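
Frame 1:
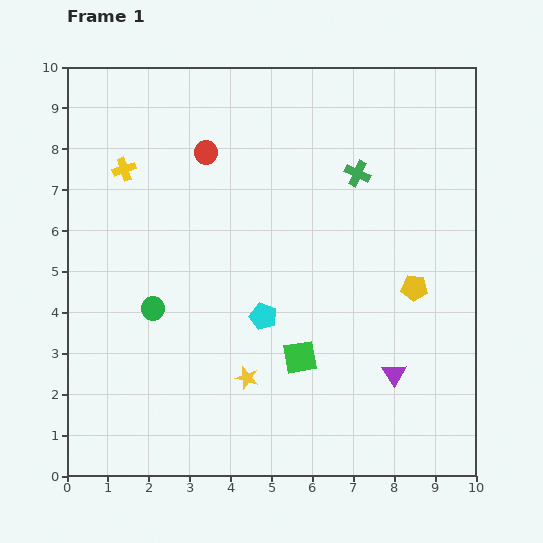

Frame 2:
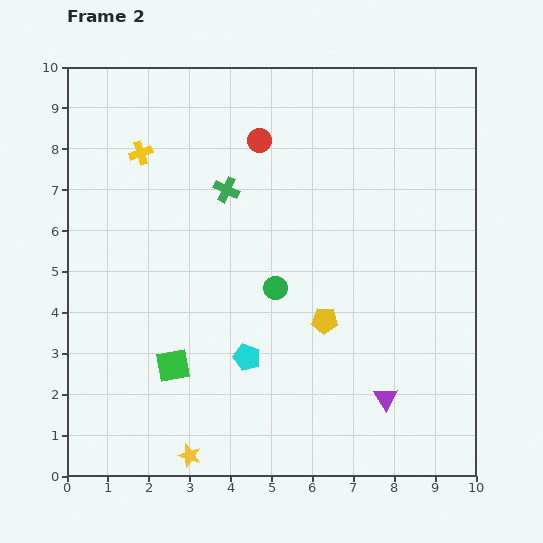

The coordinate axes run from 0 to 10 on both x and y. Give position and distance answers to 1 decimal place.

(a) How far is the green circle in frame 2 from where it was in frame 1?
3.0

The green circle moved from (2.1, 4.1) to (5.1, 4.6), a distance of √(3.0² + 0.5²) ≈ 3.0.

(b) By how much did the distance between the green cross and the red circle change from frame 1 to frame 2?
-2.3

Distance in frame 1: 3.7. Distance in frame 2: 1.4.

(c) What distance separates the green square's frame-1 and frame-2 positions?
3.1

The green square moved from (5.7, 2.9) to (2.6, 2.7), a distance of √(3.1² + 0.2²) ≈ 3.1.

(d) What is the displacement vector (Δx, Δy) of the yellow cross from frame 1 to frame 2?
(0.4, 0.4)

The yellow cross was at (1.4, 7.5) in frame 1 and (1.8, 7.9) in frame 2.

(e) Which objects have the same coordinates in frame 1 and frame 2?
none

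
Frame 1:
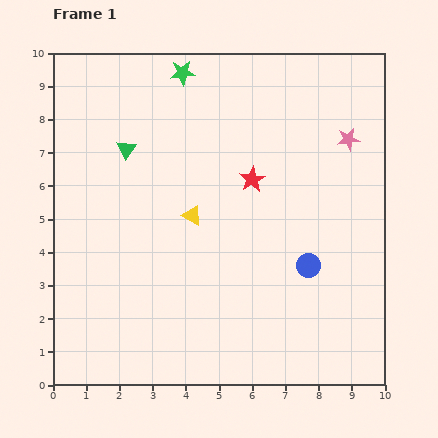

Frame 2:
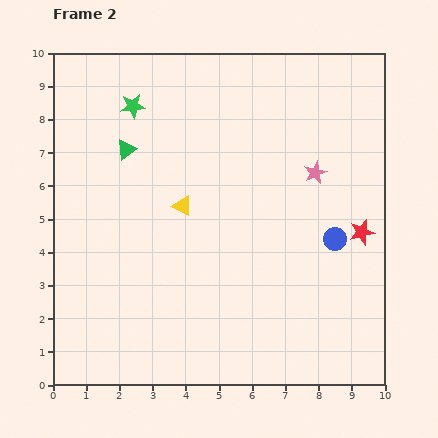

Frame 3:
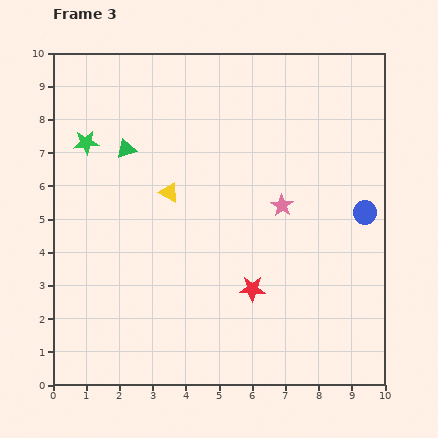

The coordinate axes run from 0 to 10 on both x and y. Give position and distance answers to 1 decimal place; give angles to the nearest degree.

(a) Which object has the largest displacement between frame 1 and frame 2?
the red star

(moved 3.7; next 1.8)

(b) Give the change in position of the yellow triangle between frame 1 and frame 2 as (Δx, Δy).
(-0.3, 0.3)

The yellow triangle was at (4.2, 5.1) in frame 1 and (3.9, 5.4) in frame 2.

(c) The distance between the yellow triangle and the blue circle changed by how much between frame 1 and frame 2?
+0.9

Distance in frame 1: 3.8. Distance in frame 2: 4.7.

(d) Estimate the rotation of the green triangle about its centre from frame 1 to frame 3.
38° clockwise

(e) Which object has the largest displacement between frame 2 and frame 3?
the red star

(moved 3.7; next 1.8)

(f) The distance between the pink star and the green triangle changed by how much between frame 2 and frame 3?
-0.7

Distance in frame 2: 5.7. Distance in frame 3: 5.0.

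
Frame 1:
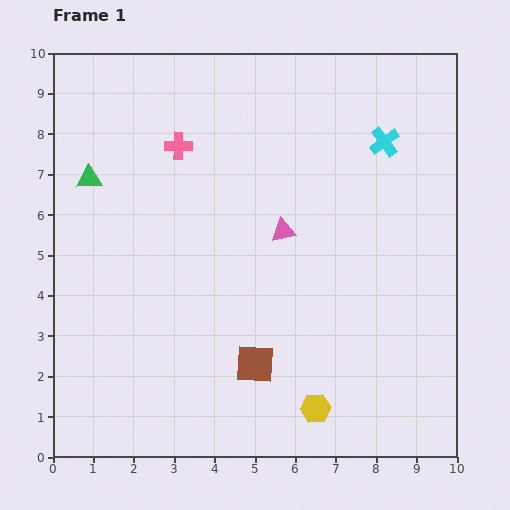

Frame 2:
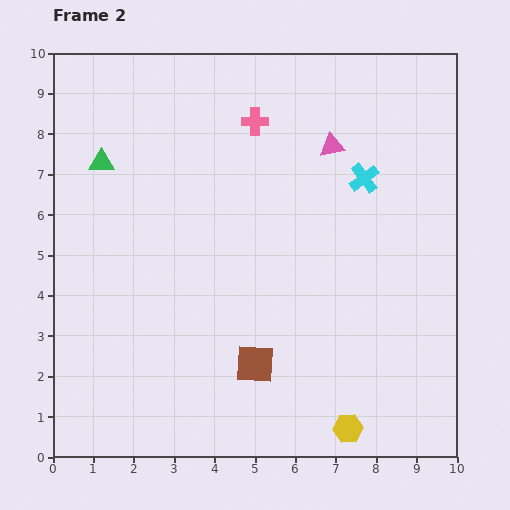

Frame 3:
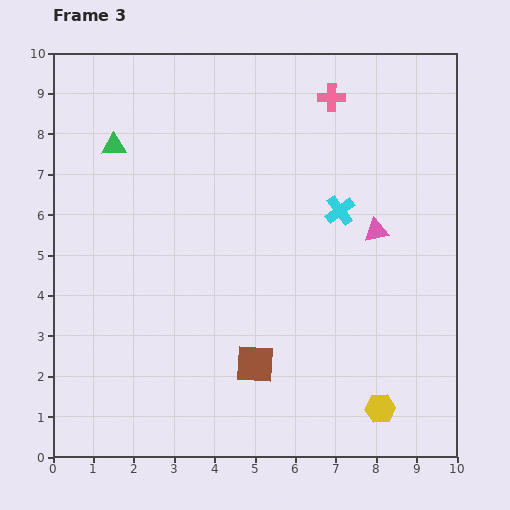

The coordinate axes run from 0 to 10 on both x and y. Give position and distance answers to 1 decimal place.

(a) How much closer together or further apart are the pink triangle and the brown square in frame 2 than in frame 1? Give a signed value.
+2.3

Distance in frame 1: 3.4. Distance in frame 2: 5.7.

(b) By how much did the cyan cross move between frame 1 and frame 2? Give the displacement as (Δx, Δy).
(-0.5, -0.9)

The cyan cross was at (8.2, 7.8) in frame 1 and (7.7, 6.9) in frame 2.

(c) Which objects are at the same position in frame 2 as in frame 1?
the brown square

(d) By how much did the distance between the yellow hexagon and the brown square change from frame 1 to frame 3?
+1.4

Distance in frame 1: 1.9. Distance in frame 3: 3.3.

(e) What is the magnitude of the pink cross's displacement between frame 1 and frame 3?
4.0

The pink cross moved from (3.1, 7.7) to (6.9, 8.9), a distance of √(3.8² + 1.2²) ≈ 4.0.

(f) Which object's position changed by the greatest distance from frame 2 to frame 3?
the pink triangle

(moved 2.4; next 2.0)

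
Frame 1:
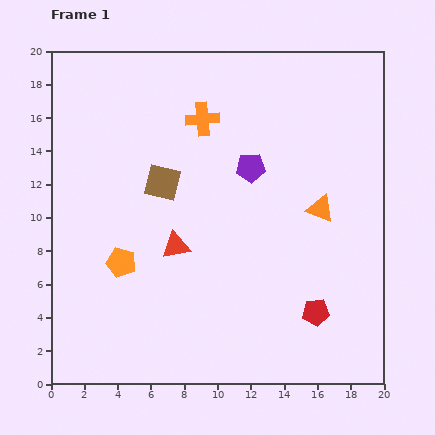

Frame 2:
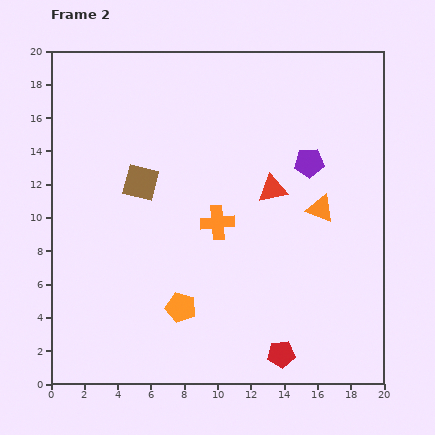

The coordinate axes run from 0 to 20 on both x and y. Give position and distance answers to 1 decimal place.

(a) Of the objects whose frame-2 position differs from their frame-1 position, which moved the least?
the brown square

(moved 1.3)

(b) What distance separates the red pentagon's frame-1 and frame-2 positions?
3.3

The red pentagon moved from (15.9, 4.3) to (13.8, 1.8), a distance of √(2.1² + 2.5²) ≈ 3.3.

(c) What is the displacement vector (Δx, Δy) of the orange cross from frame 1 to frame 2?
(0.9, -6.2)

The orange cross was at (9.1, 15.9) in frame 1 and (10.0, 9.7) in frame 2.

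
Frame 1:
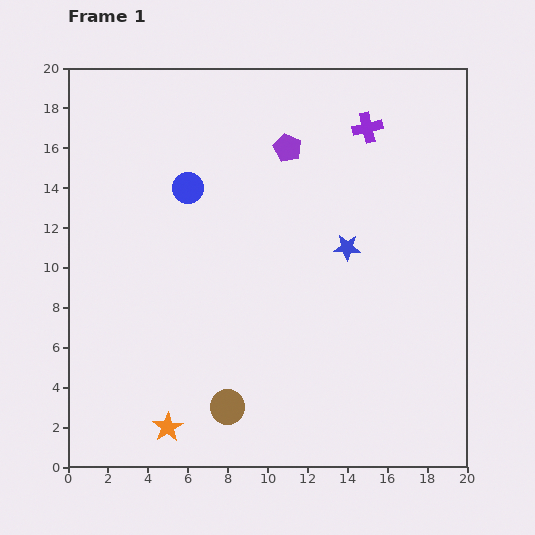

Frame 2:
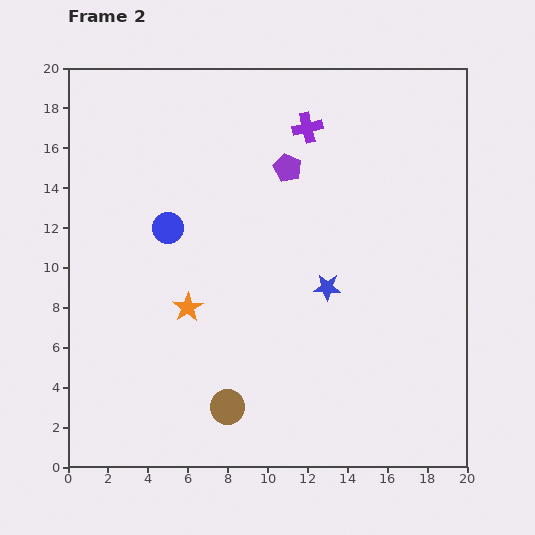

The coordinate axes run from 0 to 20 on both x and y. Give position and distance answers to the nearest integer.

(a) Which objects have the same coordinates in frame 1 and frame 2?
the brown circle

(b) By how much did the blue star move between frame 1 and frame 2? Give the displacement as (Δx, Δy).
(-1, -2)

The blue star was at (14, 11) in frame 1 and (13, 9) in frame 2.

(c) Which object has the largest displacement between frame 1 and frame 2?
the orange star

(moved 6; next 3)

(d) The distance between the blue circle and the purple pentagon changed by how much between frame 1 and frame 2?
+2

Distance in frame 1: 5. Distance in frame 2: 7.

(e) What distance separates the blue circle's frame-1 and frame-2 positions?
2

The blue circle moved from (6, 14) to (5, 12), a distance of √(1² + 2²) ≈ 2.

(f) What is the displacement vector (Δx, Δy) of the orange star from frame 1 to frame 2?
(1, 6)

The orange star was at (5, 2) in frame 1 and (6, 8) in frame 2.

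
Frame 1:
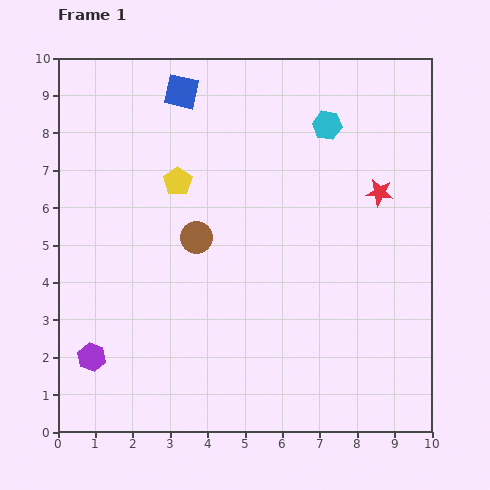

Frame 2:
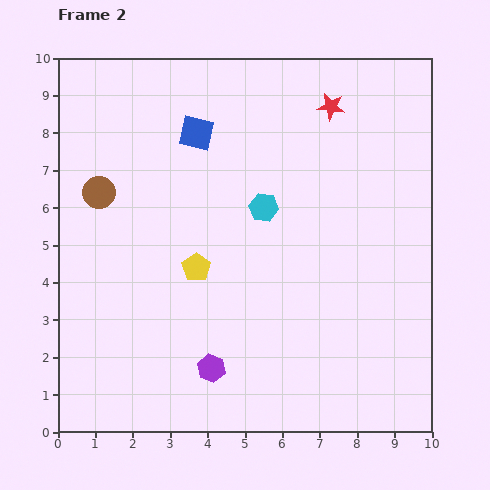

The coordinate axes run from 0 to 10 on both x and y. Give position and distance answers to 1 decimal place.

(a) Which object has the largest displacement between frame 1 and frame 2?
the purple hexagon

(moved 3.2; next 2.9)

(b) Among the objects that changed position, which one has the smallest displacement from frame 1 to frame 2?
the blue square

(moved 1.2)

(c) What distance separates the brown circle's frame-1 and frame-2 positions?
2.9

The brown circle moved from (3.7, 5.2) to (1.1, 6.4), a distance of √(2.6² + 1.2²) ≈ 2.9.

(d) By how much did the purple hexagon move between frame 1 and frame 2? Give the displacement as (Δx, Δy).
(3.2, -0.3)

The purple hexagon was at (0.9, 2.0) in frame 1 and (4.1, 1.7) in frame 2.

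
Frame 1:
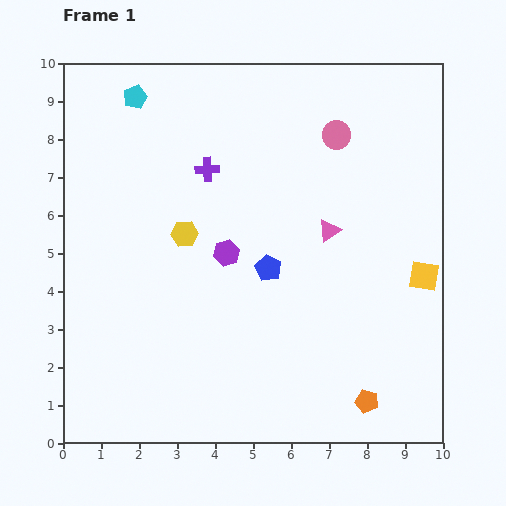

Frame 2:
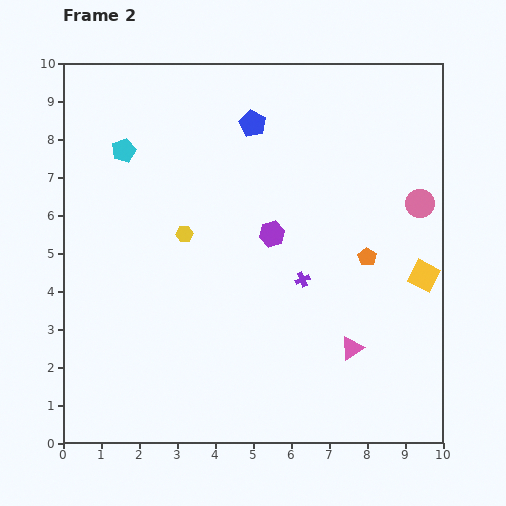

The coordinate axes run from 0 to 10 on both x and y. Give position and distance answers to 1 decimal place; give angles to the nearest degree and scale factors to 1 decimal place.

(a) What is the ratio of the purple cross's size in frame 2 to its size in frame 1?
0.6×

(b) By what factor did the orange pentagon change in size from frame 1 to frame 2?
0.8×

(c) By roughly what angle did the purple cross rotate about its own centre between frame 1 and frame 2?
17° counter-clockwise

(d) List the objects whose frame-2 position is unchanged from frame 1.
the yellow square, the yellow hexagon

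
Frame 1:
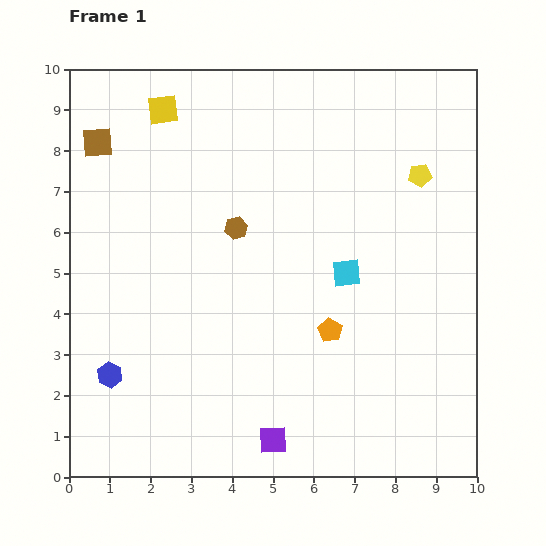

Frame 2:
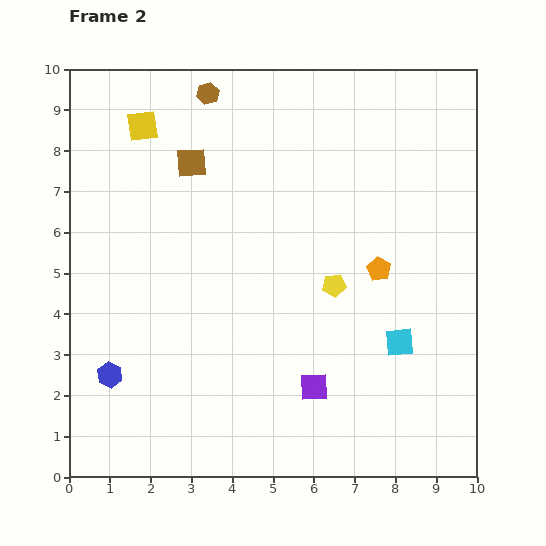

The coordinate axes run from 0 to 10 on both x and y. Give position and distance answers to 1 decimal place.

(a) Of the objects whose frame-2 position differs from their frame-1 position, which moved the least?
the yellow square

(moved 0.6)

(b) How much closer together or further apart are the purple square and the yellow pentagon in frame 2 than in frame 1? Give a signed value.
-4.9

Distance in frame 1: 7.4. Distance in frame 2: 2.5.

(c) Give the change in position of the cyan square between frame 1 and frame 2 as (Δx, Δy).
(1.3, -1.7)

The cyan square was at (6.8, 5.0) in frame 1 and (8.1, 3.3) in frame 2.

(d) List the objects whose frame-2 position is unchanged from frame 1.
the blue hexagon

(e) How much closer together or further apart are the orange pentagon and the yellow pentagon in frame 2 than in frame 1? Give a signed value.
-3.2

Distance in frame 1: 4.4. Distance in frame 2: 1.2.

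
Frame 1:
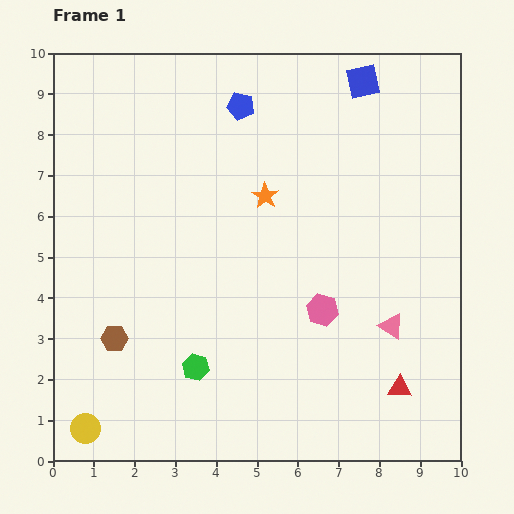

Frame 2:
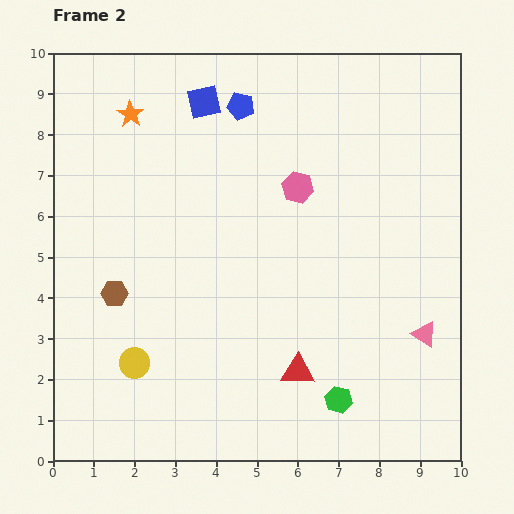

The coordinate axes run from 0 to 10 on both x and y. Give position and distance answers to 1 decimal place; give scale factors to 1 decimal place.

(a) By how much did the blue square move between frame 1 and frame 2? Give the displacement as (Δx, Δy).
(-3.9, -0.5)

The blue square was at (7.6, 9.3) in frame 1 and (3.7, 8.8) in frame 2.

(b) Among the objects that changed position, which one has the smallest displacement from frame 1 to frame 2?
the pink triangle

(moved 0.8)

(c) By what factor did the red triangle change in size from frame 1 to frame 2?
1.4×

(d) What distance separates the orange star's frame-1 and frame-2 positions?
3.9

The orange star moved from (5.2, 6.5) to (1.9, 8.5), a distance of √(3.3² + 2.0²) ≈ 3.9.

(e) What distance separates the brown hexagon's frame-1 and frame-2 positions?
1.1

The brown hexagon moved from (1.5, 3.0) to (1.5, 4.1), a distance of √(0.0² + 1.1²) ≈ 1.1.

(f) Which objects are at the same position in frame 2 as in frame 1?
the blue pentagon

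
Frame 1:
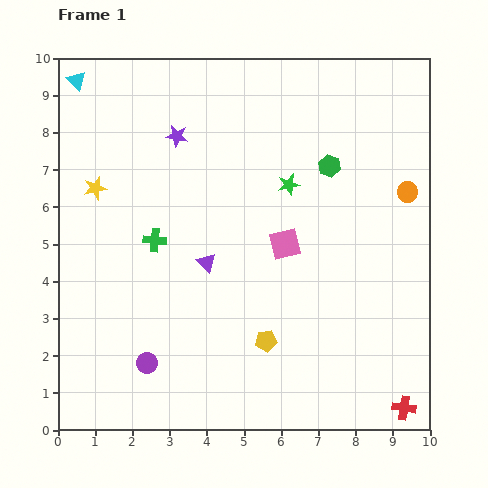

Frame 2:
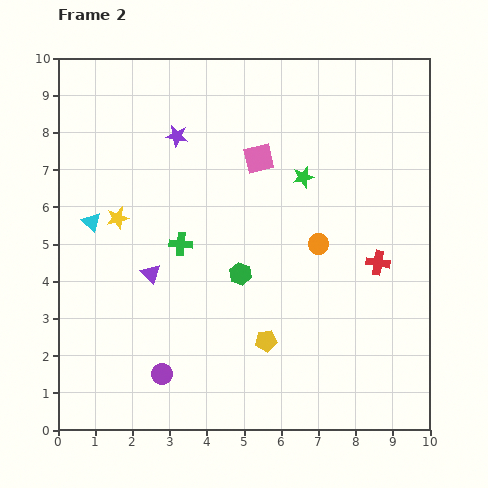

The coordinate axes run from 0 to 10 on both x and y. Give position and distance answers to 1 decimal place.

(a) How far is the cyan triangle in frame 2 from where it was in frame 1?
3.8

The cyan triangle moved from (0.5, 9.4) to (0.9, 5.6), a distance of √(0.4² + 3.8²) ≈ 3.8.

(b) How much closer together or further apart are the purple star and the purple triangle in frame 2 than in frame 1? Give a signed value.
+0.3

Distance in frame 1: 3.5. Distance in frame 2: 3.8.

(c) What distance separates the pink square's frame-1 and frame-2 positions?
2.4

The pink square moved from (6.1, 5.0) to (5.4, 7.3), a distance of √(0.7² + 2.3²) ≈ 2.4.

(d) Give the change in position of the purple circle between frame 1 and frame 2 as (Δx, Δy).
(0.4, -0.3)

The purple circle was at (2.4, 1.8) in frame 1 and (2.8, 1.5) in frame 2.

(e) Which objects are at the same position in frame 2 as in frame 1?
the yellow pentagon, the purple star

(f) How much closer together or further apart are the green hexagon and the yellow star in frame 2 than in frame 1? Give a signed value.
-2.7

Distance in frame 1: 6.3. Distance in frame 2: 3.6.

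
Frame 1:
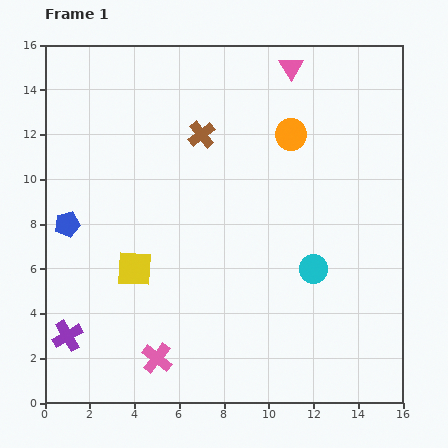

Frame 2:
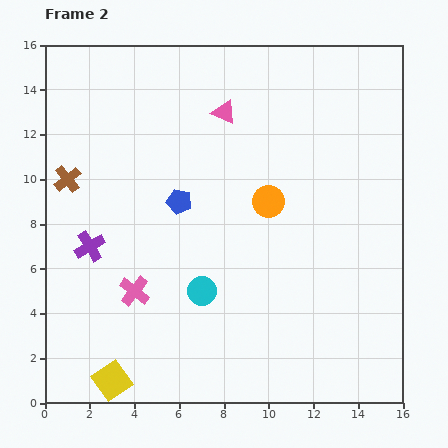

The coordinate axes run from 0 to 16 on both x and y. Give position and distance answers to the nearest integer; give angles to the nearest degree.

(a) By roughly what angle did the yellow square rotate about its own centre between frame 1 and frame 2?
38° counter-clockwise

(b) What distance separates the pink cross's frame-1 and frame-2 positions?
3

The pink cross moved from (5, 2) to (4, 5), a distance of √(1² + 3²) ≈ 3.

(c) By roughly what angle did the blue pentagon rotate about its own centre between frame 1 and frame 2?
27° clockwise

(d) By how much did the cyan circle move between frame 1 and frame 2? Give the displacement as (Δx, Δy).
(-5, -1)

The cyan circle was at (12, 6) in frame 1 and (7, 5) in frame 2.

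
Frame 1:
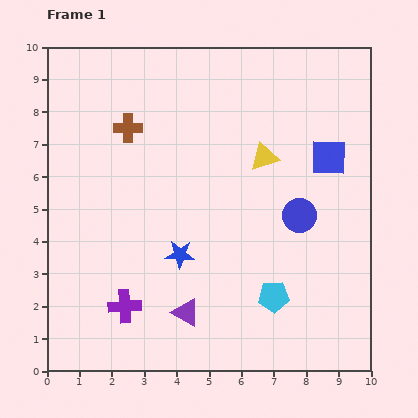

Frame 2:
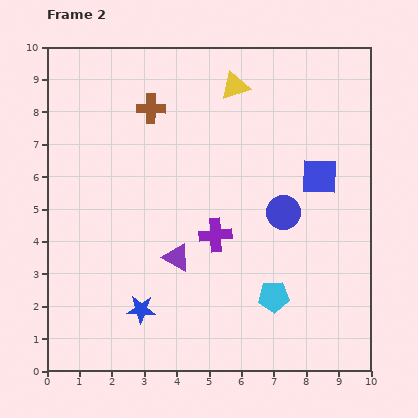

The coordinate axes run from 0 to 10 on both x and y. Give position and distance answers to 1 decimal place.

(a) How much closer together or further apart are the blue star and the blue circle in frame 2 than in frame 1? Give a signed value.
+1.4

Distance in frame 1: 3.9. Distance in frame 2: 5.3.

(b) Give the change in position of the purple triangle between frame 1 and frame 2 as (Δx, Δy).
(-0.3, 1.7)

The purple triangle was at (4.3, 1.8) in frame 1 and (4.0, 3.5) in frame 2.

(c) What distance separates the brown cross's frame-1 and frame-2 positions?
0.9

The brown cross moved from (2.5, 7.5) to (3.2, 8.1), a distance of √(0.7² + 0.6²) ≈ 0.9.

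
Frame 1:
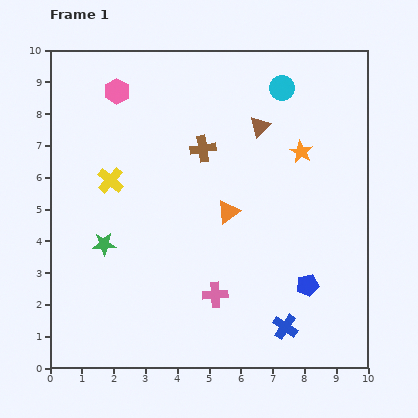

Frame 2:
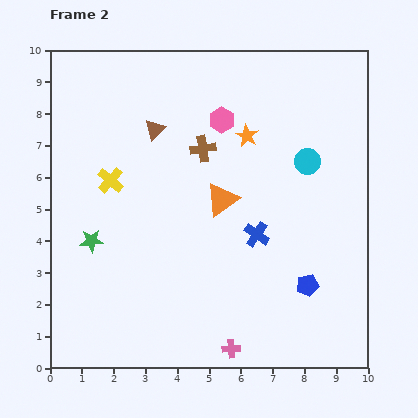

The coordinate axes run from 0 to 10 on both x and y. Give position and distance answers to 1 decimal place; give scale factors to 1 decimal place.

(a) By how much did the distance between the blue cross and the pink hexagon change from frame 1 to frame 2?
-5.3

Distance in frame 1: 9.1. Distance in frame 2: 3.8.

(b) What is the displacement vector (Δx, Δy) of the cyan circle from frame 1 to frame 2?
(0.8, -2.3)

The cyan circle was at (7.3, 8.8) in frame 1 and (8.1, 6.5) in frame 2.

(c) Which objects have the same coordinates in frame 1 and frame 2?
the brown cross, the yellow cross, the blue pentagon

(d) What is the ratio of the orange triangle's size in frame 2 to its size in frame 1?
1.4×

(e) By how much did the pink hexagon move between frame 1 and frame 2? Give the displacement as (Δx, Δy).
(3.3, -0.9)

The pink hexagon was at (2.1, 8.7) in frame 1 and (5.4, 7.8) in frame 2.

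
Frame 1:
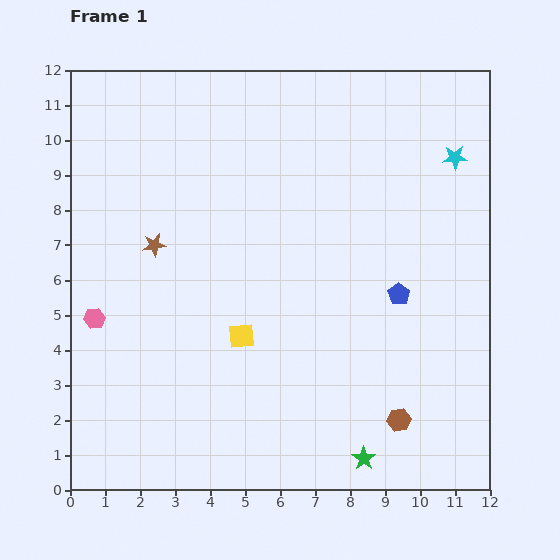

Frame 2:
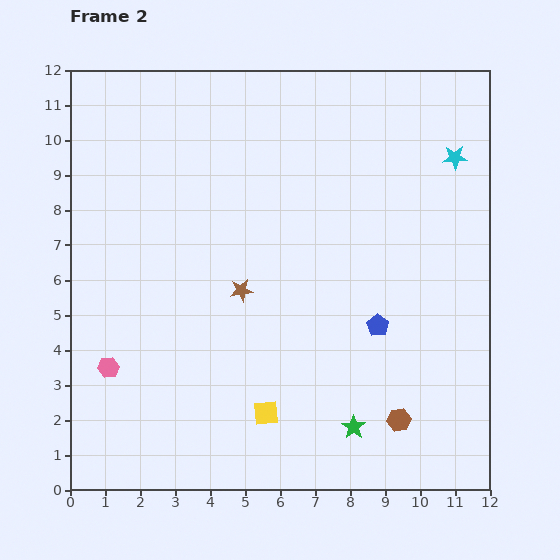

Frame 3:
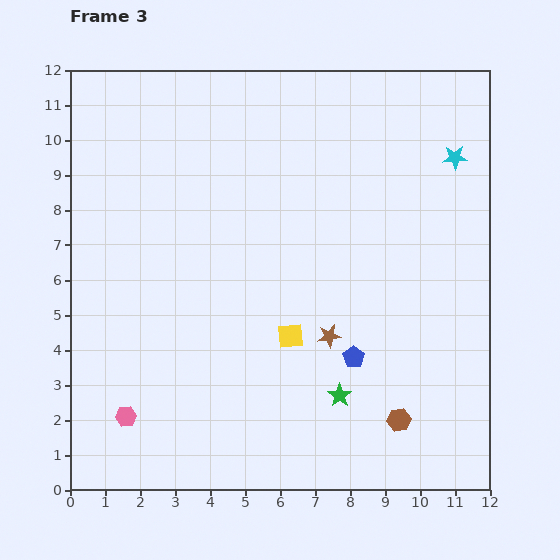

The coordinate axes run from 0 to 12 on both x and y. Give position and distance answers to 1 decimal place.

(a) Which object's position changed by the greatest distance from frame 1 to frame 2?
the brown star

(moved 2.8; next 2.3)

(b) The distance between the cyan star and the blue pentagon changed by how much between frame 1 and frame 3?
+2.2

Distance in frame 1: 4.2. Distance in frame 3: 6.4.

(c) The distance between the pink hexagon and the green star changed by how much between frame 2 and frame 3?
-1.1

Distance in frame 2: 7.2. Distance in frame 3: 6.1.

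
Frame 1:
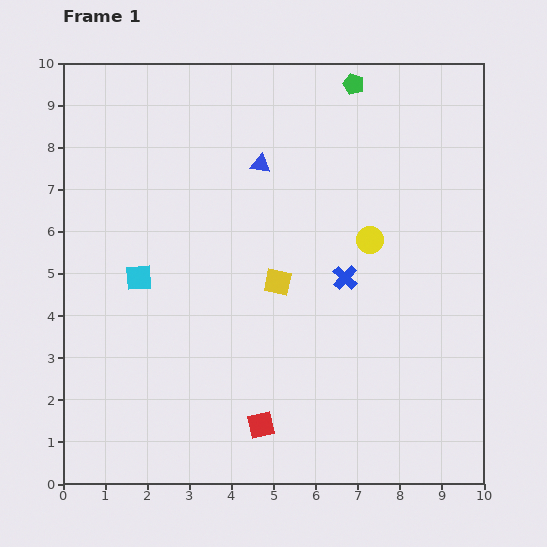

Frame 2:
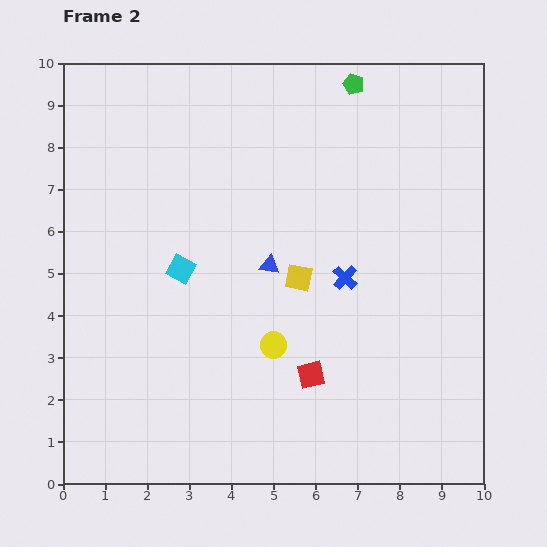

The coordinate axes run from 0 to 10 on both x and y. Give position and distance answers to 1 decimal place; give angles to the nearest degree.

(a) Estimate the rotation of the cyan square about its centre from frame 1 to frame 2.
33° clockwise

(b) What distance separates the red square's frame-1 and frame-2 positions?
1.7

The red square moved from (4.7, 1.4) to (5.9, 2.6), a distance of √(1.2² + 1.2²) ≈ 1.7.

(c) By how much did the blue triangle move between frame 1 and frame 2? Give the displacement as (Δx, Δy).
(0.2, -2.4)

The blue triangle was at (4.7, 7.6) in frame 1 and (4.9, 5.2) in frame 2.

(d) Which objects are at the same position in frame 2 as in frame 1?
the blue cross, the green pentagon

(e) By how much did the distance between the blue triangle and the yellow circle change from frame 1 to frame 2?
-1.3

Distance in frame 1: 3.2. Distance in frame 2: 1.9.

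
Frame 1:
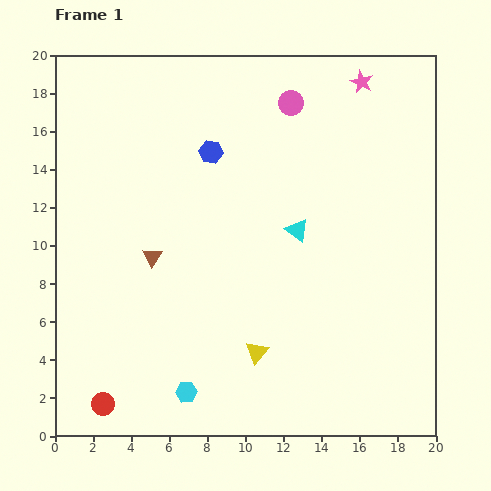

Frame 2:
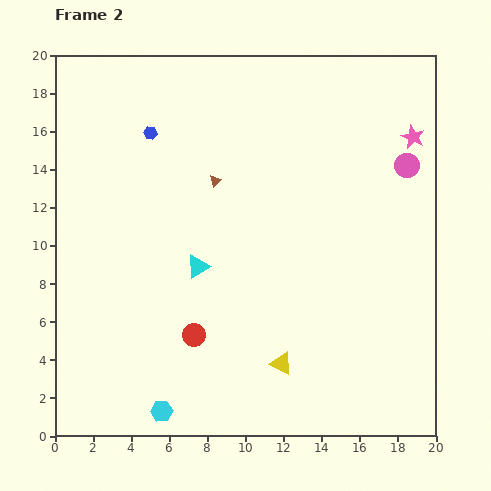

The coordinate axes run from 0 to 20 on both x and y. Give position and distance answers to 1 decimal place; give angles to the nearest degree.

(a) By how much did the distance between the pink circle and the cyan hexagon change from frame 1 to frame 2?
+2.0

Distance in frame 1: 16.2. Distance in frame 2: 18.2.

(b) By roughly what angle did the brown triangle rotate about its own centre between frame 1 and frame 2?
16° clockwise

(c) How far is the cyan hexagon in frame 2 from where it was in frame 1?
1.6

The cyan hexagon moved from (6.9, 2.3) to (5.6, 1.3), a distance of √(1.3² + 1.0²) ≈ 1.6.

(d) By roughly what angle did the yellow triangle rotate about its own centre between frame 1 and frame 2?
43° counter-clockwise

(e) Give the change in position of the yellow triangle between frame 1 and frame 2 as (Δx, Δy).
(1.3, -0.6)

The yellow triangle was at (10.6, 4.4) in frame 1 and (11.9, 3.8) in frame 2.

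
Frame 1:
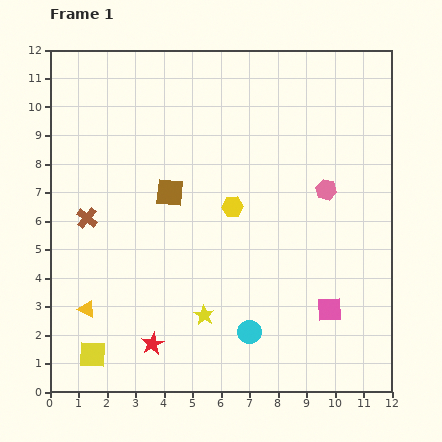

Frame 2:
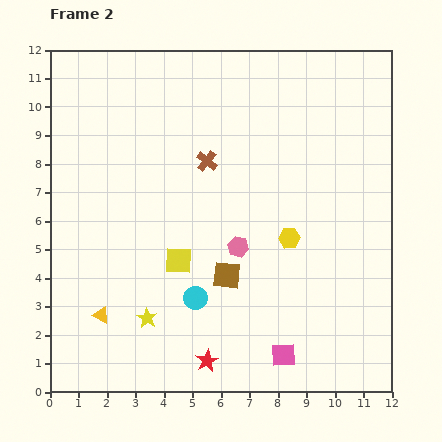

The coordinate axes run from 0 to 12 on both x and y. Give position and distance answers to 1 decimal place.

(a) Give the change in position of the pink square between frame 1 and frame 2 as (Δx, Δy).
(-1.6, -1.6)

The pink square was at (9.8, 2.9) in frame 1 and (8.2, 1.3) in frame 2.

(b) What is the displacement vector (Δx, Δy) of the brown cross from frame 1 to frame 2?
(4.2, 2.0)

The brown cross was at (1.3, 6.1) in frame 1 and (5.5, 8.1) in frame 2.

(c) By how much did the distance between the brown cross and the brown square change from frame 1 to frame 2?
+1.1

Distance in frame 1: 3.0. Distance in frame 2: 4.1.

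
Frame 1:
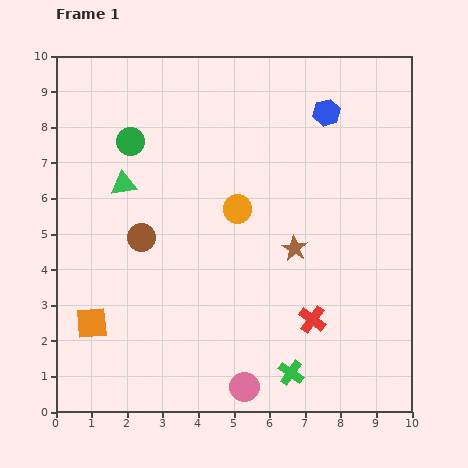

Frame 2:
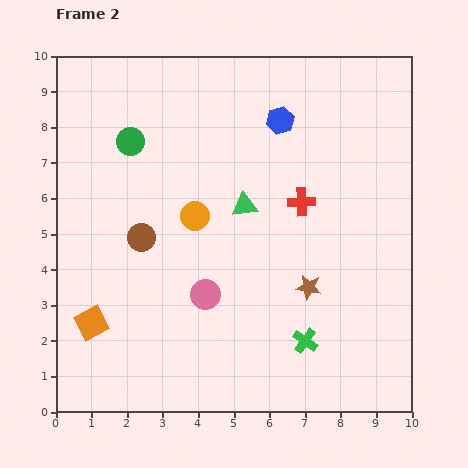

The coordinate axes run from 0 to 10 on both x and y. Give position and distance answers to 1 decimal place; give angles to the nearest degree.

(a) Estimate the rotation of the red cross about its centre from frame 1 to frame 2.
39° counter-clockwise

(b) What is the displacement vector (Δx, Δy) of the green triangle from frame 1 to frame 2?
(3.4, -0.6)

The green triangle was at (1.9, 6.4) in frame 1 and (5.3, 5.8) in frame 2.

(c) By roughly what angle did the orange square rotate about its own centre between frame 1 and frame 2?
22° counter-clockwise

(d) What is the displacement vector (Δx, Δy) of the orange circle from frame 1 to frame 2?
(-1.2, -0.2)

The orange circle was at (5.1, 5.7) in frame 1 and (3.9, 5.5) in frame 2.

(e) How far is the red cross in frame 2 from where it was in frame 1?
3.3

The red cross moved from (7.2, 2.6) to (6.9, 5.9), a distance of √(0.3² + 3.3²) ≈ 3.3.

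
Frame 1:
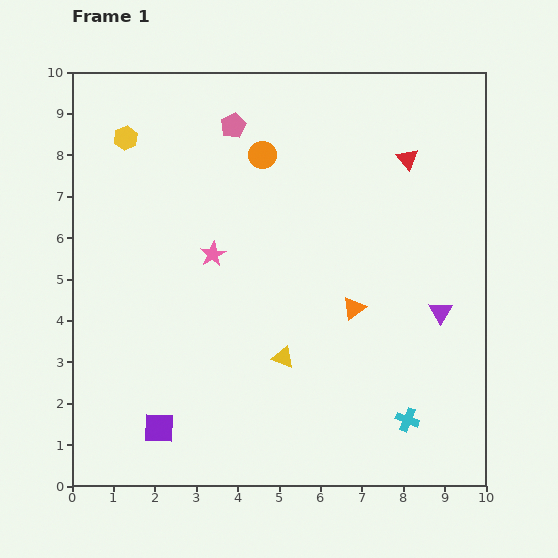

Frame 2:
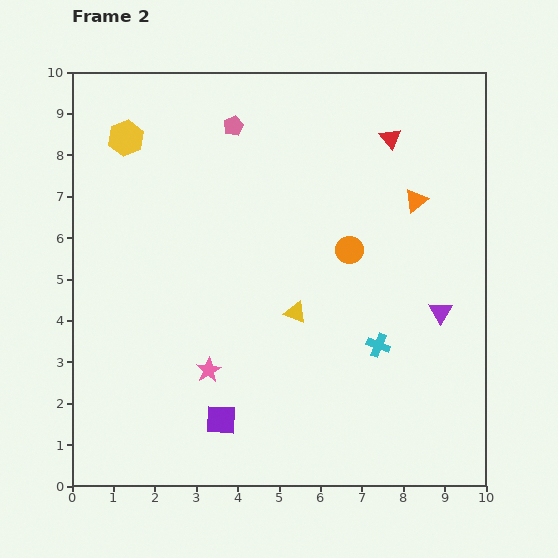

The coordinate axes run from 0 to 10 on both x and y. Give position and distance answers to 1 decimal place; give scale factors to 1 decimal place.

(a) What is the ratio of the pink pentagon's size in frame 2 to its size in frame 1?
0.8×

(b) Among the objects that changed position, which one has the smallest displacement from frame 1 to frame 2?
the red triangle

(moved 0.6)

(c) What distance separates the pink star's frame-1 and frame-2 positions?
2.8

The pink star moved from (3.4, 5.6) to (3.3, 2.8), a distance of √(0.1² + 2.8²) ≈ 2.8.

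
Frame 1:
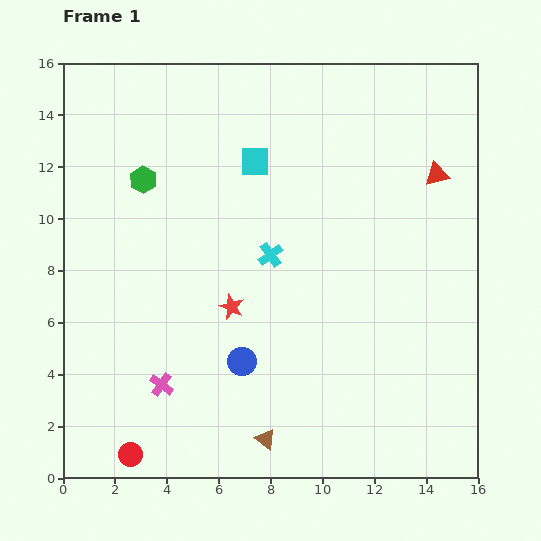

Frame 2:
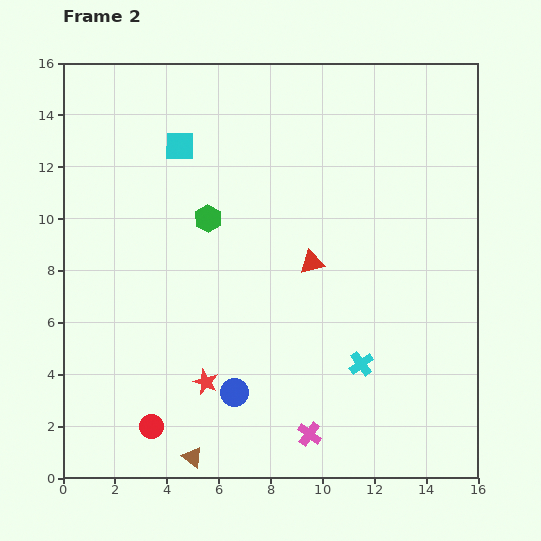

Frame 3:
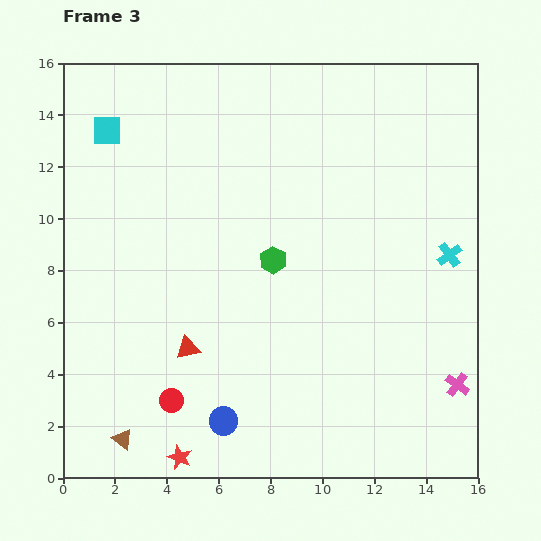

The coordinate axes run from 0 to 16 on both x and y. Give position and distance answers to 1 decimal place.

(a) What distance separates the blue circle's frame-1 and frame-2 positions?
1.2

The blue circle moved from (6.9, 4.5) to (6.6, 3.3), a distance of √(0.3² + 1.2²) ≈ 1.2.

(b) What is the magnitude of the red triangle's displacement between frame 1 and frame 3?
11.7

The red triangle moved from (14.4, 11.7) to (4.8, 5.0), a distance of √(9.6² + 6.7²) ≈ 11.7.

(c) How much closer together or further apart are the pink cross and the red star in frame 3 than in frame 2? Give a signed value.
+6.6

Distance in frame 2: 4.5. Distance in frame 3: 11.1.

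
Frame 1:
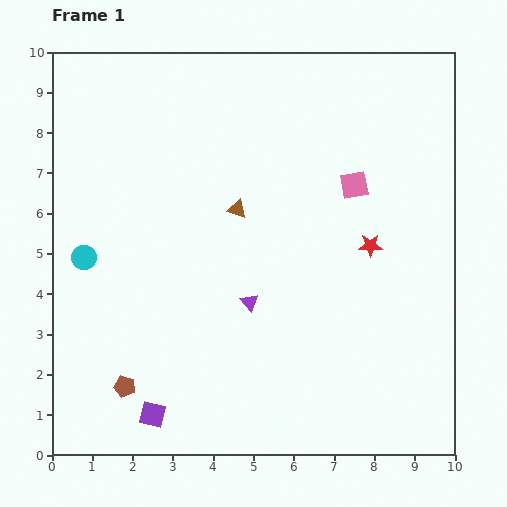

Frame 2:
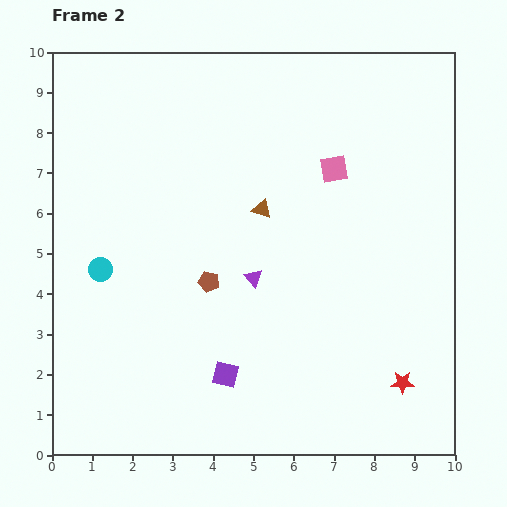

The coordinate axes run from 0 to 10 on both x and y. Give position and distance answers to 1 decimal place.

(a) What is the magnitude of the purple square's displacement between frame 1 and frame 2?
2.1

The purple square moved from (2.5, 1.0) to (4.3, 2.0), a distance of √(1.8² + 1.0²) ≈ 2.1.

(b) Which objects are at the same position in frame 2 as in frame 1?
none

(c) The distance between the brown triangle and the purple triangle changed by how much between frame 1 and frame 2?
-0.6

Distance in frame 1: 2.3. Distance in frame 2: 1.7.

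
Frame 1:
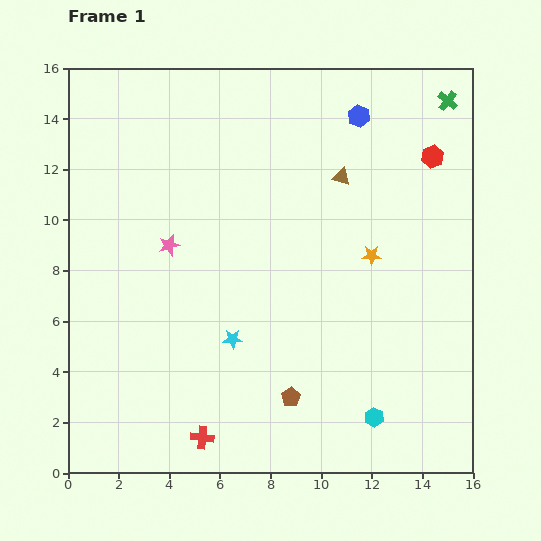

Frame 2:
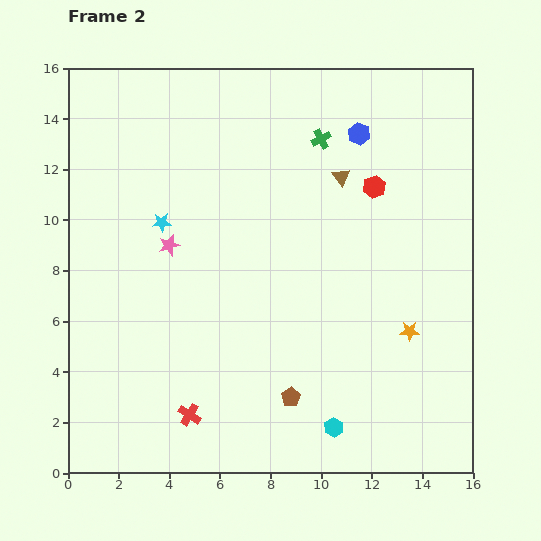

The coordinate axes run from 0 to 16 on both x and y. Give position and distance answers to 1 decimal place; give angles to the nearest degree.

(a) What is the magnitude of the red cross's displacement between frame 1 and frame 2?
1.0

The red cross moved from (5.3, 1.4) to (4.8, 2.3), a distance of √(0.5² + 0.9²) ≈ 1.0.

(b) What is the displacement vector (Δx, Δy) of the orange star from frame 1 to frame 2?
(1.5, -3.0)

The orange star was at (12.0, 8.6) in frame 1 and (13.5, 5.6) in frame 2.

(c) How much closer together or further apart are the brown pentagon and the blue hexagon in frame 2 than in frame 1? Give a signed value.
-0.7

Distance in frame 1: 11.4. Distance in frame 2: 10.7.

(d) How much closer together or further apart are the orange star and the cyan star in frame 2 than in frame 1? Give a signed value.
+4.3

Distance in frame 1: 6.4. Distance in frame 2: 10.7.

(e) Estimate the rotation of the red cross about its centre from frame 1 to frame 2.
27° clockwise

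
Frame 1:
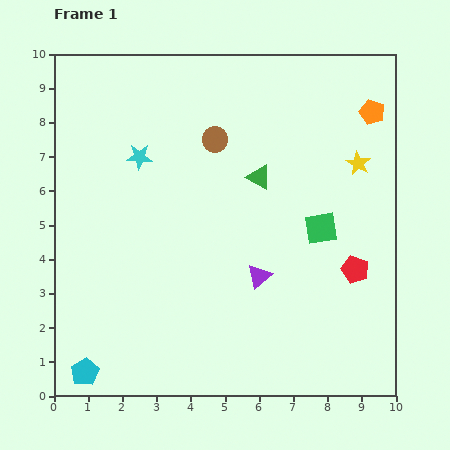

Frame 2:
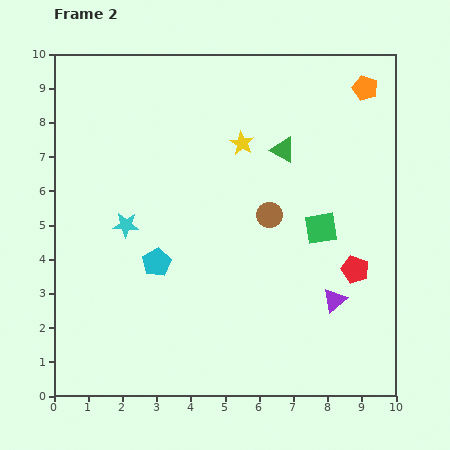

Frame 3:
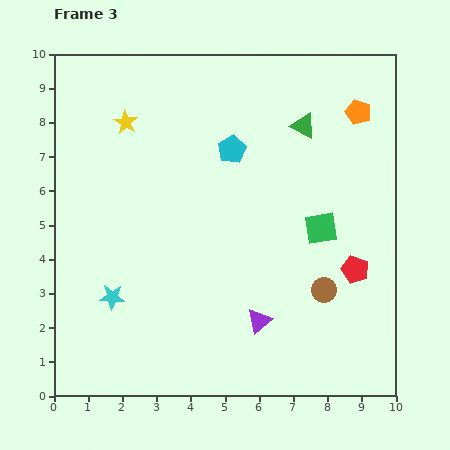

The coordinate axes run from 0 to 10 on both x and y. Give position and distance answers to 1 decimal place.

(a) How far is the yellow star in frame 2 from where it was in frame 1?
3.5

The yellow star moved from (8.9, 6.8) to (5.5, 7.4), a distance of √(3.4² + 0.6²) ≈ 3.5.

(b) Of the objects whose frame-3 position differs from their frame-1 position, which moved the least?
the orange pentagon

(moved 0.4)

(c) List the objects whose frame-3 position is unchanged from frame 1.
the red pentagon, the green square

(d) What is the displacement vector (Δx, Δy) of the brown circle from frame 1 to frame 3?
(3.2, -4.4)

The brown circle was at (4.7, 7.5) in frame 1 and (7.9, 3.1) in frame 3.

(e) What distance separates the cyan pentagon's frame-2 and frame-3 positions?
4.0

The cyan pentagon moved from (3.0, 3.9) to (5.2, 7.2), a distance of √(2.2² + 3.3²) ≈ 4.0.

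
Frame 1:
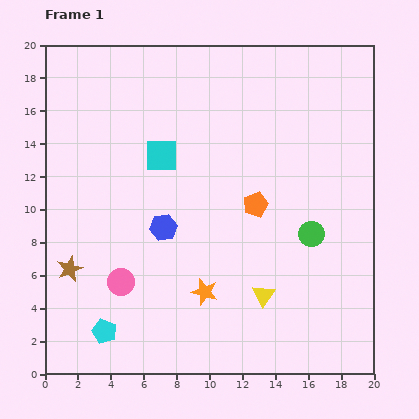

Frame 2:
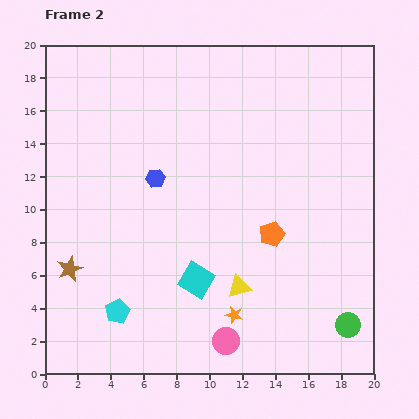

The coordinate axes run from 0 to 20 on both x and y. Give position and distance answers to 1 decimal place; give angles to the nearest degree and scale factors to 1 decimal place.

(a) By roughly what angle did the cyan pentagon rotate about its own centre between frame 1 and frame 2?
23° clockwise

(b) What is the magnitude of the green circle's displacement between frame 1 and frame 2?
5.9

The green circle moved from (16.2, 8.5) to (18.4, 3.0), a distance of √(2.2² + 5.5²) ≈ 5.9.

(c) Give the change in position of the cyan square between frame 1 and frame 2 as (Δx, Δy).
(2.1, -7.6)

The cyan square was at (7.1, 13.3) in frame 1 and (9.2, 5.7) in frame 2.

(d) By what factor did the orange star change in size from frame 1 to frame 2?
0.7×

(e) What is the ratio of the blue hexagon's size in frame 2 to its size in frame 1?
0.7×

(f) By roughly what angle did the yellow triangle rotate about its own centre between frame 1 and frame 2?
43° clockwise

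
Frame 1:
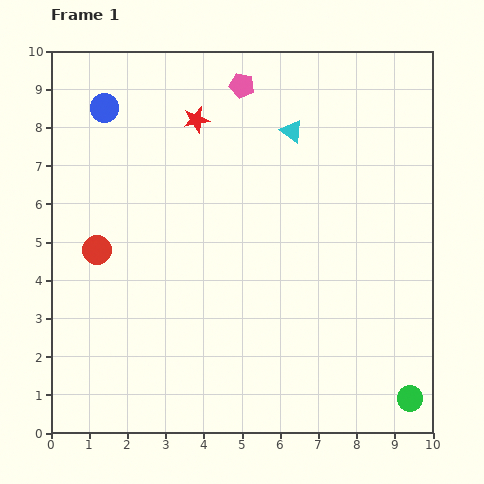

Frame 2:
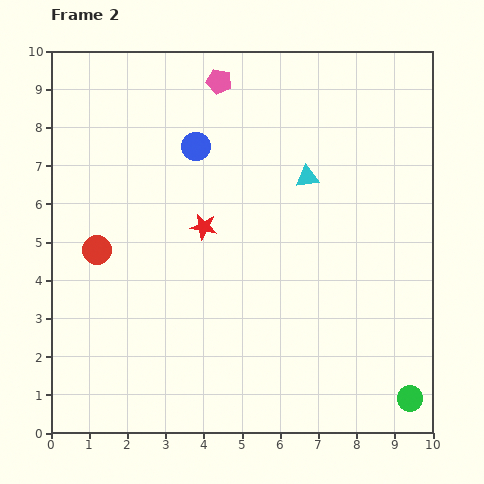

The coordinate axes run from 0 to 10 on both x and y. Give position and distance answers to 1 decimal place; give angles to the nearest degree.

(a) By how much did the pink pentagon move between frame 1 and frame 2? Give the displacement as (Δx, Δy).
(-0.6, 0.1)

The pink pentagon was at (5.0, 9.1) in frame 1 and (4.4, 9.2) in frame 2.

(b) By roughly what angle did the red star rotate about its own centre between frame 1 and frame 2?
21° clockwise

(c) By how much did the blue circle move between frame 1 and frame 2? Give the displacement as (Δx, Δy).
(2.4, -1.0)

The blue circle was at (1.4, 8.5) in frame 1 and (3.8, 7.5) in frame 2.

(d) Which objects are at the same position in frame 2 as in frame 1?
the red circle, the green circle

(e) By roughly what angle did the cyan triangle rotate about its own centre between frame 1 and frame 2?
44° counter-clockwise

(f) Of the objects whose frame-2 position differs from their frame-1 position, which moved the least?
the pink pentagon

(moved 0.6)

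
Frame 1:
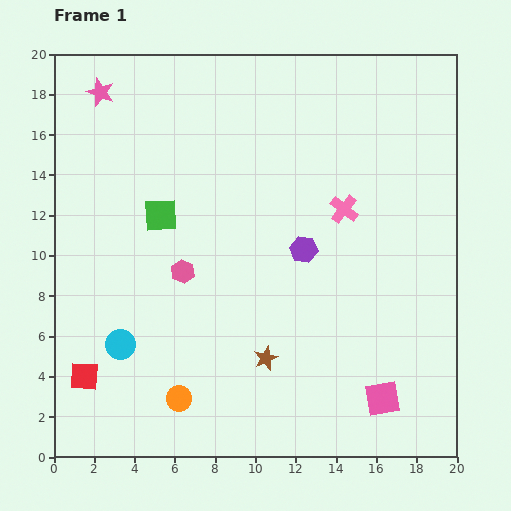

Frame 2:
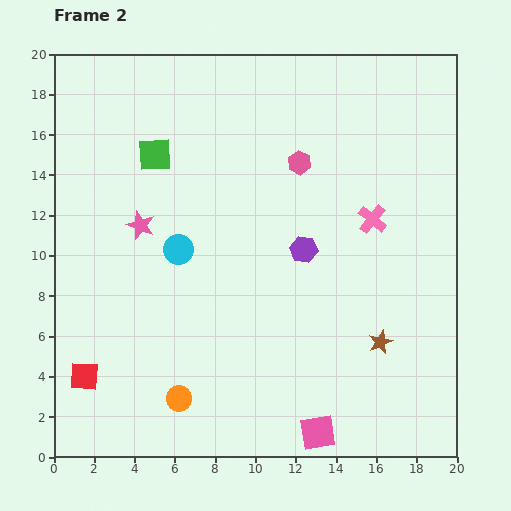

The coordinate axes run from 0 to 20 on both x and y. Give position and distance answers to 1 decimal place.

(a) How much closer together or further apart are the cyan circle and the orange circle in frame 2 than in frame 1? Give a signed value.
+3.4

Distance in frame 1: 4.0. Distance in frame 2: 7.4.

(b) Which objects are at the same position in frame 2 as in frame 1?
the red square, the purple hexagon, the orange circle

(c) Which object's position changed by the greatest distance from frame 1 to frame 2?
the pink hexagon

(moved 7.9; next 6.9)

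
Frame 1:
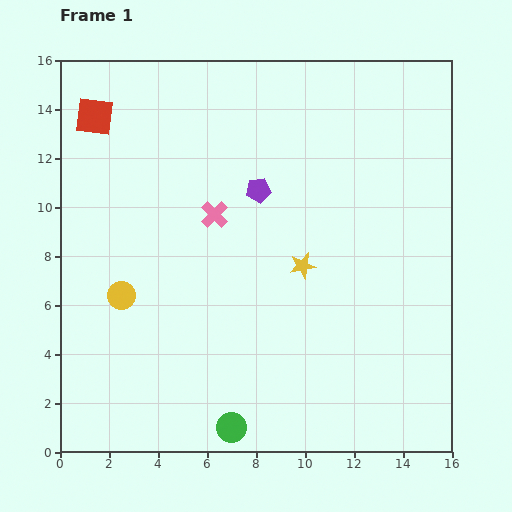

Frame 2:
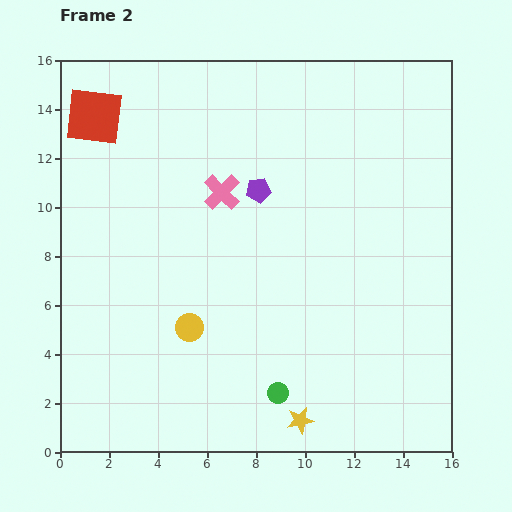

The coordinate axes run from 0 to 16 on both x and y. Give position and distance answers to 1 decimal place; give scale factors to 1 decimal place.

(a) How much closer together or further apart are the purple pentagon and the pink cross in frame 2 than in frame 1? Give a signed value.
-0.6

Distance in frame 1: 2.1. Distance in frame 2: 1.5.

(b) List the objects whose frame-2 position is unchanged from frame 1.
the red square, the purple pentagon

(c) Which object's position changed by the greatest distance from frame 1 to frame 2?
the yellow star

(moved 6.3; next 3.1)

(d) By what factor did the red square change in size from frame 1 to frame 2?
1.5×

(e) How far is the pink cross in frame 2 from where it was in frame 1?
0.9

The pink cross moved from (6.3, 9.7) to (6.6, 10.6), a distance of √(0.3² + 0.9²) ≈ 0.9.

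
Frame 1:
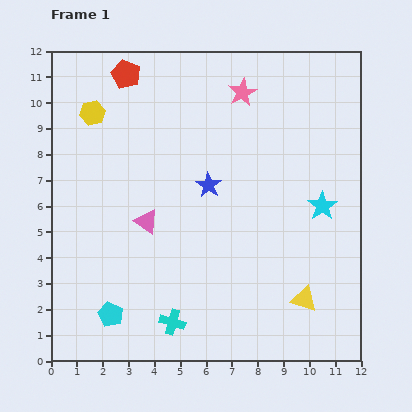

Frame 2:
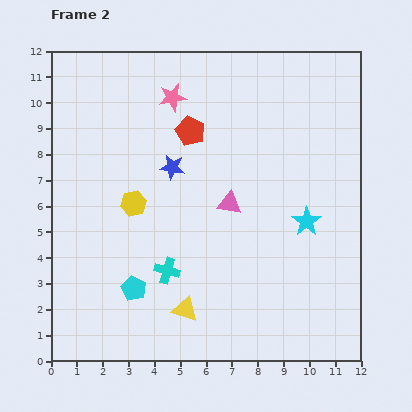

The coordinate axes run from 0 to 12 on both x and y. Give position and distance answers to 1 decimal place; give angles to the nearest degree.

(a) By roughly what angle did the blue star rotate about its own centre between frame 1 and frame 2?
24° counter-clockwise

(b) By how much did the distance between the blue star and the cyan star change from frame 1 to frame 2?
+1.1

Distance in frame 1: 4.5. Distance in frame 2: 5.6.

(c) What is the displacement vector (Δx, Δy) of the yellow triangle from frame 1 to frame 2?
(-4.6, -0.4)

The yellow triangle was at (9.8, 2.4) in frame 1 and (5.2, 2.0) in frame 2.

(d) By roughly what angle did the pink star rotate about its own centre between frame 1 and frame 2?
16° clockwise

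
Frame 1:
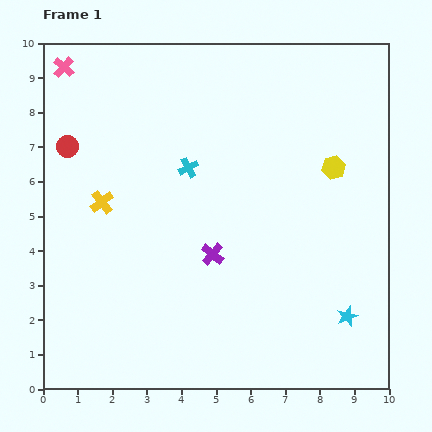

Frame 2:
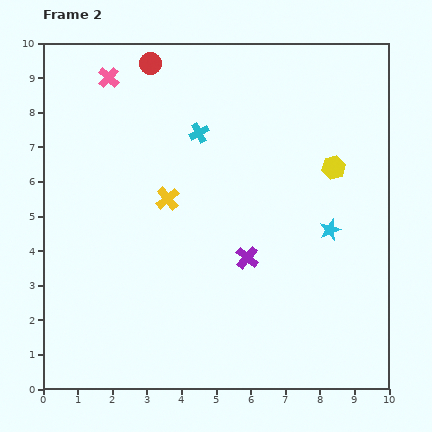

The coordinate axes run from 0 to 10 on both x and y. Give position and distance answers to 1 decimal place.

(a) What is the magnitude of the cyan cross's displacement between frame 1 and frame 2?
1.0

The cyan cross moved from (4.2, 6.4) to (4.5, 7.4), a distance of √(0.3² + 1.0²) ≈ 1.0.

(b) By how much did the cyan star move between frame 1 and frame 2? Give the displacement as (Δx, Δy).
(-0.5, 2.5)

The cyan star was at (8.8, 2.1) in frame 1 and (8.3, 4.6) in frame 2.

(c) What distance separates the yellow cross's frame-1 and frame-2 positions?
1.9

The yellow cross moved from (1.7, 5.4) to (3.6, 5.5), a distance of √(1.9² + 0.1²) ≈ 1.9.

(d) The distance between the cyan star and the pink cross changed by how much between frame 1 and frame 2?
-3.1

Distance in frame 1: 10.9. Distance in frame 2: 7.8.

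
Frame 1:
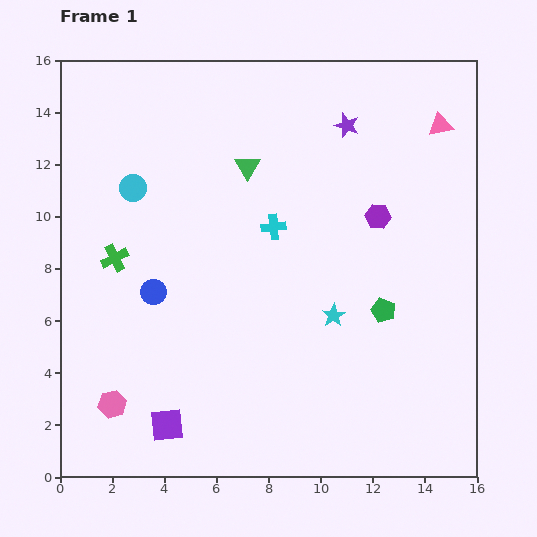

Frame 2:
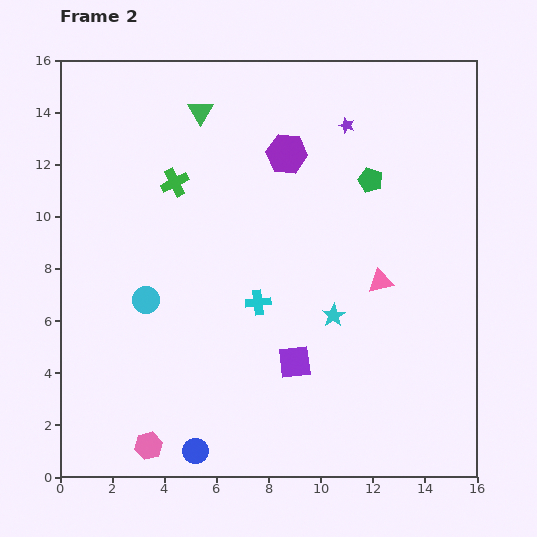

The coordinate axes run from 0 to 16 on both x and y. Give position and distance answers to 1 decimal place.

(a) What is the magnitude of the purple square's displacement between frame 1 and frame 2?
5.5

The purple square moved from (4.1, 2.0) to (9.0, 4.4), a distance of √(4.9² + 2.4²) ≈ 5.5.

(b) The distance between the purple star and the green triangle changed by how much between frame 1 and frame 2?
+1.5

Distance in frame 1: 4.1. Distance in frame 2: 5.6.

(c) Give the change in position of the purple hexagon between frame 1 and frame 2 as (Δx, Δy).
(-3.5, 2.4)

The purple hexagon was at (12.2, 10.0) in frame 1 and (8.7, 12.4) in frame 2.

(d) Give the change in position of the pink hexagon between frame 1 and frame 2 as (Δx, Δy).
(1.4, -1.6)

The pink hexagon was at (2.0, 2.8) in frame 1 and (3.4, 1.2) in frame 2.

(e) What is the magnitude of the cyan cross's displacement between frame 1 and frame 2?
3.0

The cyan cross moved from (8.2, 9.6) to (7.6, 6.7), a distance of √(0.6² + 2.9²) ≈ 3.0.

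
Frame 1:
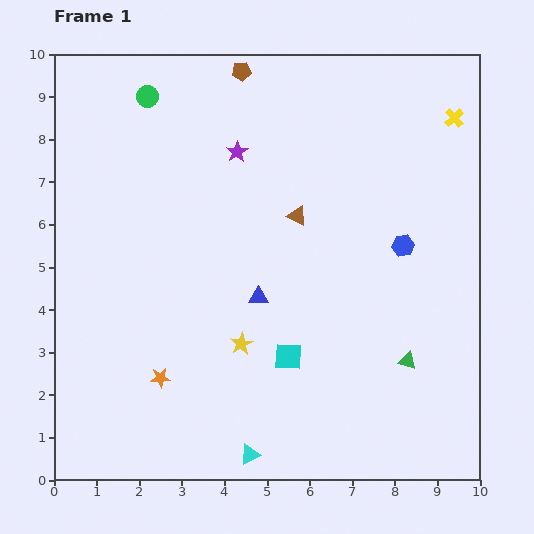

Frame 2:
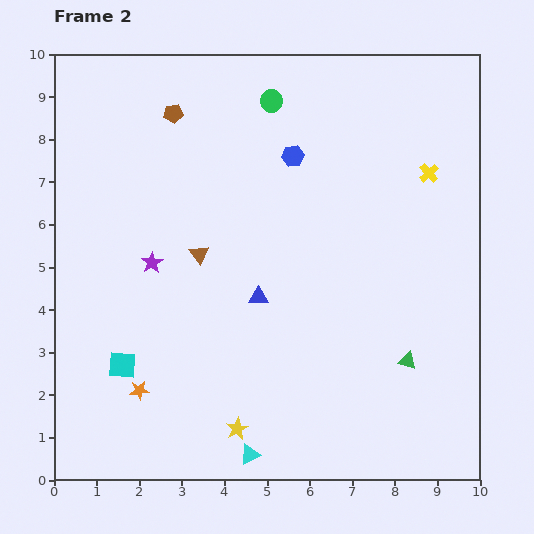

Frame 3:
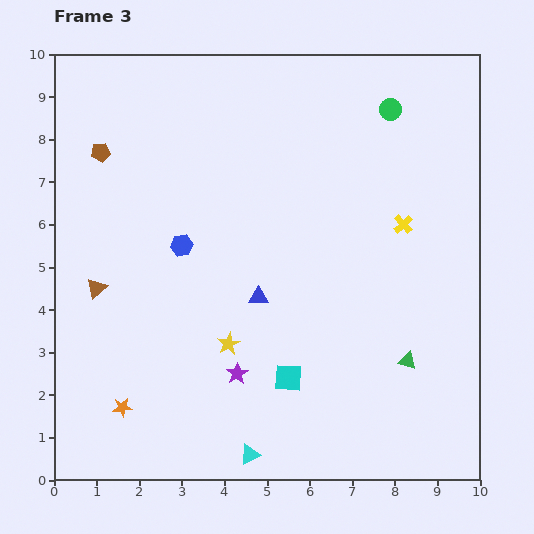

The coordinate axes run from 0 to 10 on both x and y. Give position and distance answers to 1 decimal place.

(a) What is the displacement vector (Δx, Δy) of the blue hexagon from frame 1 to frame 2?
(-2.6, 2.1)

The blue hexagon was at (8.2, 5.5) in frame 1 and (5.6, 7.6) in frame 2.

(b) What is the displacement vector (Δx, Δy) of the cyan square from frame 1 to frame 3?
(0.0, -0.5)

The cyan square was at (5.5, 2.9) in frame 1 and (5.5, 2.4) in frame 3.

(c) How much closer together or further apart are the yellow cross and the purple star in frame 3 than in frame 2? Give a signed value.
-1.6

Distance in frame 2: 6.8. Distance in frame 3: 5.2.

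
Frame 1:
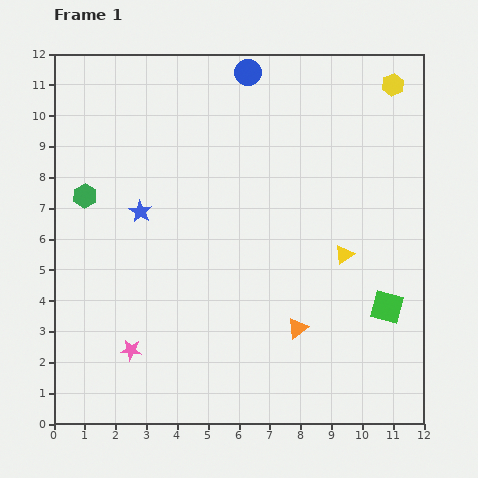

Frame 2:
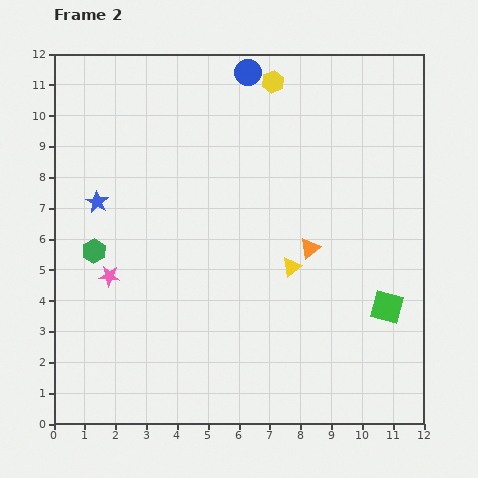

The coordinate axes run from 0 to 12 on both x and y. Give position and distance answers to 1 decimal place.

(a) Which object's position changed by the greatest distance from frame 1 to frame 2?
the yellow hexagon

(moved 3.9; next 2.6)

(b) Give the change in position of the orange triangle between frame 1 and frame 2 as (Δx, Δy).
(0.4, 2.6)

The orange triangle was at (7.9, 3.1) in frame 1 and (8.3, 5.7) in frame 2.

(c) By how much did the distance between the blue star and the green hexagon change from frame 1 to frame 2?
-0.3

Distance in frame 1: 1.9. Distance in frame 2: 1.6.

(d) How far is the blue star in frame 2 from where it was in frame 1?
1.4

The blue star moved from (2.8, 6.9) to (1.4, 7.2), a distance of √(1.4² + 0.3²) ≈ 1.4.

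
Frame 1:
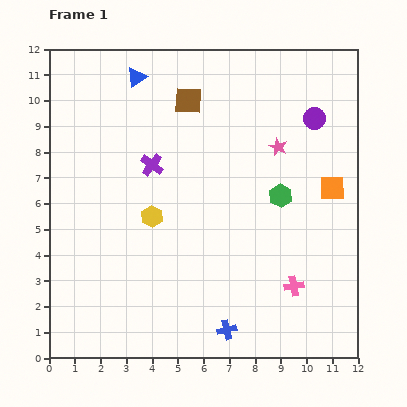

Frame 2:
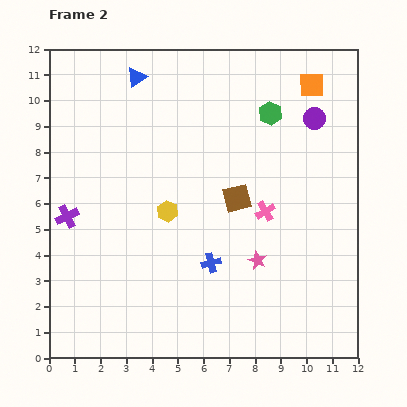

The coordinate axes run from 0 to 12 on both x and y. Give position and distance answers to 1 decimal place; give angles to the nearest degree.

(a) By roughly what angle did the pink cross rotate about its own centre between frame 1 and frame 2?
21° counter-clockwise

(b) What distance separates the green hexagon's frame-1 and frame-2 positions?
3.2

The green hexagon moved from (9.0, 6.3) to (8.6, 9.5), a distance of √(0.4² + 3.2²) ≈ 3.2.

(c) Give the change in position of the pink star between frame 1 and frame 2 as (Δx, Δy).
(-0.8, -4.4)

The pink star was at (8.9, 8.2) in frame 1 and (8.1, 3.8) in frame 2.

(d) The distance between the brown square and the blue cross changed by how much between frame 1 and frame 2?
-6.3

Distance in frame 1: 9.0. Distance in frame 2: 2.7.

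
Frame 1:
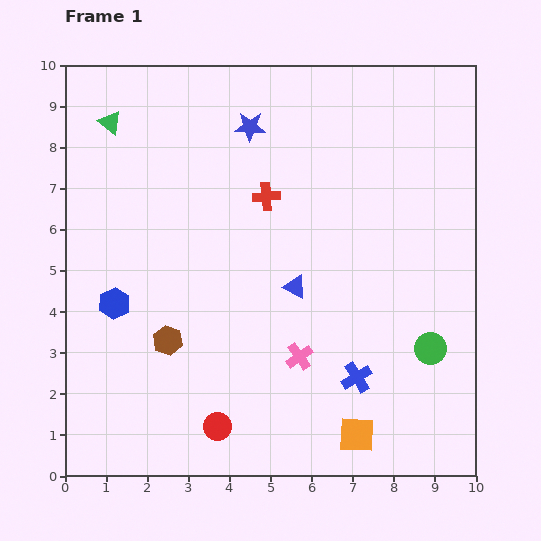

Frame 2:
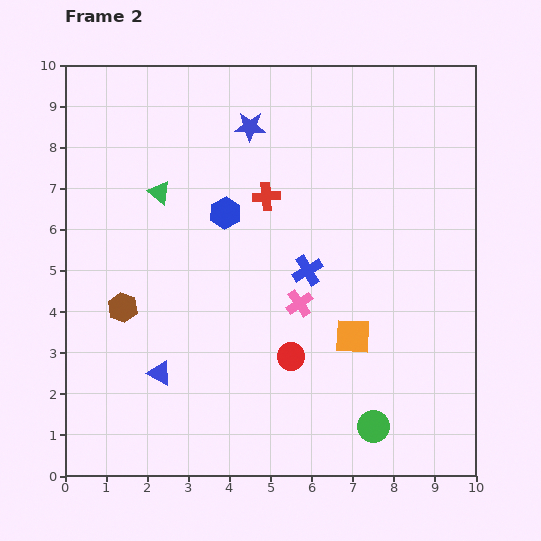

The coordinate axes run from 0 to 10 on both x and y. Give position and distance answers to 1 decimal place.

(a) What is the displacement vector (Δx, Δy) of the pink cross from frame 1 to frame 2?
(0.0, 1.3)

The pink cross was at (5.7, 2.9) in frame 1 and (5.7, 4.2) in frame 2.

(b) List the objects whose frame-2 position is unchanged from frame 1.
the red cross, the blue star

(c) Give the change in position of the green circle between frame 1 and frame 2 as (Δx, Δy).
(-1.4, -1.9)

The green circle was at (8.9, 3.1) in frame 1 and (7.5, 1.2) in frame 2.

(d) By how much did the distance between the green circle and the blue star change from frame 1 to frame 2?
+0.9

Distance in frame 1: 7.0. Distance in frame 2: 7.9.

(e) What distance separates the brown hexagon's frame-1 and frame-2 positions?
1.4

The brown hexagon moved from (2.5, 3.3) to (1.4, 4.1), a distance of √(1.1² + 0.8²) ≈ 1.4.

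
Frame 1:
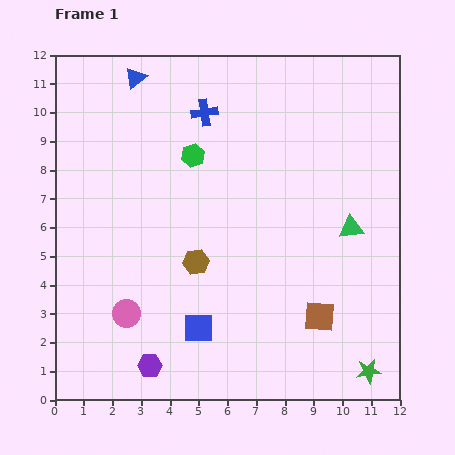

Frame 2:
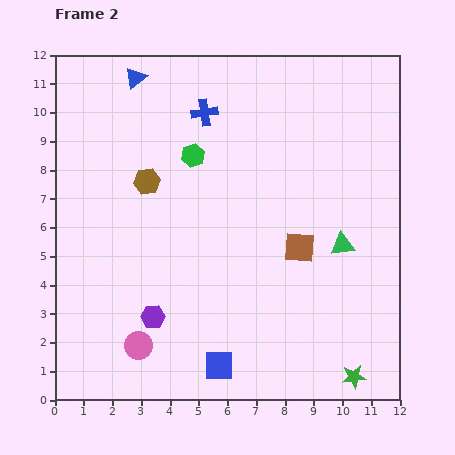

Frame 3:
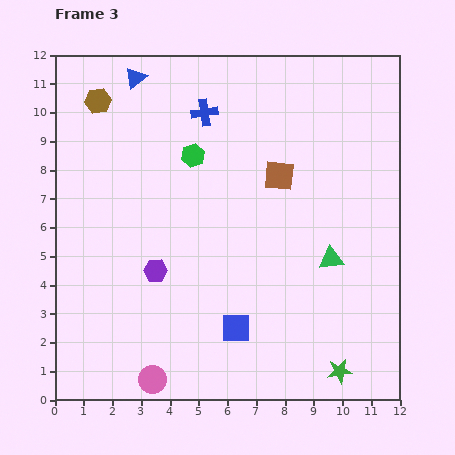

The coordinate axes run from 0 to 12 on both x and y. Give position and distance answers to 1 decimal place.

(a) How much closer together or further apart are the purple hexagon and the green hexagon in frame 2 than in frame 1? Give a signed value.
-1.7

Distance in frame 1: 7.5. Distance in frame 2: 5.8.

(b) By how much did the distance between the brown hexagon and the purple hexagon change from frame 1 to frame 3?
+2.3

Distance in frame 1: 3.9. Distance in frame 3: 6.2.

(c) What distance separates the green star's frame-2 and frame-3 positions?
0.5

The green star moved from (10.4, 0.8) to (9.9, 1.0), a distance of √(0.5² + 0.2²) ≈ 0.5.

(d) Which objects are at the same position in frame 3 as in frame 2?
the green hexagon, the blue triangle, the blue cross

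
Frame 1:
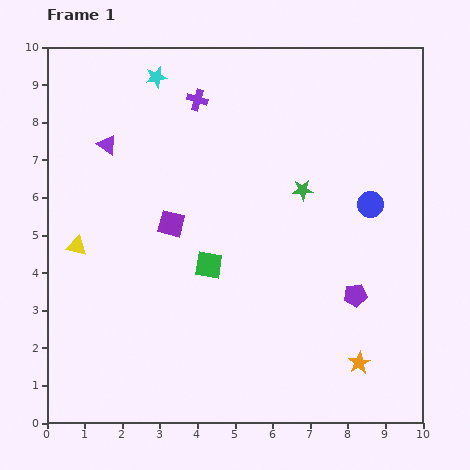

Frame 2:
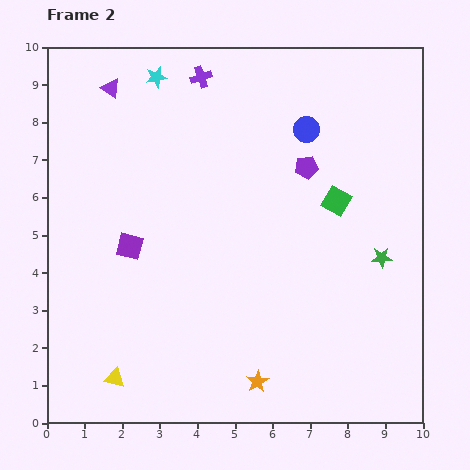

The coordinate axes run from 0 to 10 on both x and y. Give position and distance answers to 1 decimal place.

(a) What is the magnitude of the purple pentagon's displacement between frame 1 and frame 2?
3.6

The purple pentagon moved from (8.2, 3.4) to (6.9, 6.8), a distance of √(1.3² + 3.4²) ≈ 3.6.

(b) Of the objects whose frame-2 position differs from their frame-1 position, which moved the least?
the purple cross

(moved 0.6)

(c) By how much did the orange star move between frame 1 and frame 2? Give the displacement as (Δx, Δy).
(-2.7, -0.5)

The orange star was at (8.3, 1.6) in frame 1 and (5.6, 1.1) in frame 2.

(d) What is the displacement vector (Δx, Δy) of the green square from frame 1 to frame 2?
(3.4, 1.7)

The green square was at (4.3, 4.2) in frame 1 and (7.7, 5.9) in frame 2.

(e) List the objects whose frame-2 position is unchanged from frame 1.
the cyan star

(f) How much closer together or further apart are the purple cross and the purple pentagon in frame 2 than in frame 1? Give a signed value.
-3.0

Distance in frame 1: 6.7. Distance in frame 2: 3.7.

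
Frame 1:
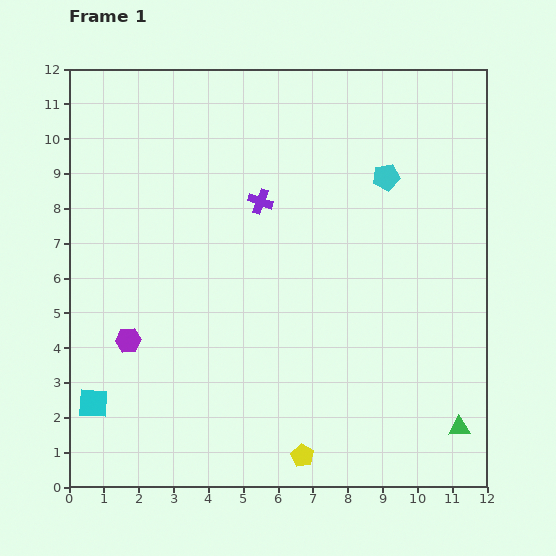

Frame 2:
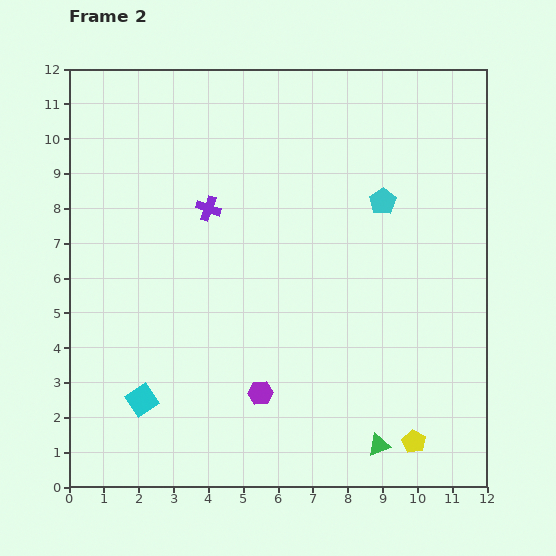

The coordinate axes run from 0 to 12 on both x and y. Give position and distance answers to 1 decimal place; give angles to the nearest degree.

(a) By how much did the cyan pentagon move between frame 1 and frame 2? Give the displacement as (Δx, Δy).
(-0.1, -0.7)

The cyan pentagon was at (9.1, 8.9) in frame 1 and (9.0, 8.2) in frame 2.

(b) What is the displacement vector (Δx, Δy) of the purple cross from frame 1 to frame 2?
(-1.5, -0.2)

The purple cross was at (5.5, 8.2) in frame 1 and (4.0, 8.0) in frame 2.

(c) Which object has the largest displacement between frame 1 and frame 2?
the purple hexagon

(moved 4.1; next 3.2)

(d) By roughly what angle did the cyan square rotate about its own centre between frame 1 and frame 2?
36° counter-clockwise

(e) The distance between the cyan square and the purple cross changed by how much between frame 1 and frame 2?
-1.7

Distance in frame 1: 7.5. Distance in frame 2: 5.8.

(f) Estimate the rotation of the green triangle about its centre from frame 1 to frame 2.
16° counter-clockwise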